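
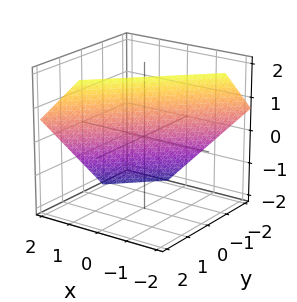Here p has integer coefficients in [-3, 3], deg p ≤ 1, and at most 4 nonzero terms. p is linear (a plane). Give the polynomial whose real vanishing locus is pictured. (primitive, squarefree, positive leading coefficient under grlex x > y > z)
3*x - 3*y + 3*z - 2

1. deg p = 1.
2. Putting this together gives p.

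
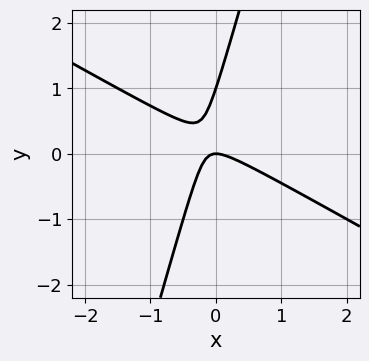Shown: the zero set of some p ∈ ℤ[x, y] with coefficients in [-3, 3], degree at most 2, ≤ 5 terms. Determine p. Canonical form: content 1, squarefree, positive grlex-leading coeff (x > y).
2*x^2 + 3*x*y - y^2 + y

deg p = 2.
From the visible intercepts: it meets the x-axis at x = 0 (among the integer gridlines); among the integer gridlines, it crosses the y-axis at y ∈ {0, 1}.
The integer polynomial consistent with all of this is the stated p.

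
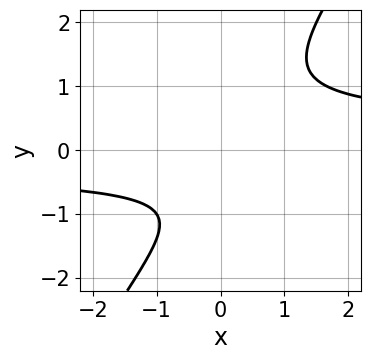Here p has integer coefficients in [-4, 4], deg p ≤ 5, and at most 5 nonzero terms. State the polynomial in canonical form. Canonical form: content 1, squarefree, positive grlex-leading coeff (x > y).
3*x*y^3 - 2*y^4 - y - 2

(a) deg p = 4. No degree-3 curve has this shape.
(b) Against the integer gridlines: it misses every integer gridline on the y-axis; no x-intercept at any integer in the box.
(c) Fitting integer coefficients to these (and the overall shape) gives p.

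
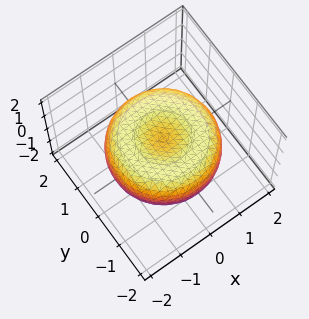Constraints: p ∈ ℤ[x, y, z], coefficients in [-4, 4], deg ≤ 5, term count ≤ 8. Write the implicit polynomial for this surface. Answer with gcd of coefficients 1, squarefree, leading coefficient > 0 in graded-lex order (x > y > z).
First, deg p = 4. No degree-3 surface has this shape.
Then, symmetries: rotational symmetry about the z-axis ⇒ p depends on x, y only through x² + y².
Then, checking where it meets the axes: a circular section at z = 0 has radius between 1 and 2.
Finally, putting this together gives p.

x^4 + 2*x^2*y^2 + y^4 - 2*x^2 - 2*y^2 + 3*z^2 - 1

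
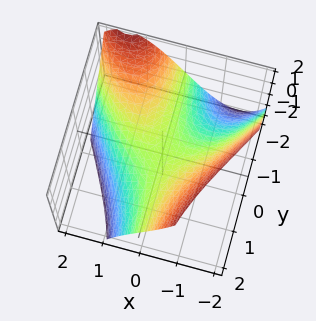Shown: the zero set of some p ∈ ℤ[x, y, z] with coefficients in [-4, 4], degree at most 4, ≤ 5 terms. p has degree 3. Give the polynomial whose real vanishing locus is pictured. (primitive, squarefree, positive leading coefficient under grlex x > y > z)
(a) The degree is 3 — the shape is more complex than any degree-2 surface.
(b) Observable constraints: one z-axis crossing is at z = 0; it meets the x-axis at x = 0 (among the integer gridlines); every point of the y-axis in the box is on the surface.
(c) These observations pin down the coefficients.

x^3 + 3*x*y + 3*z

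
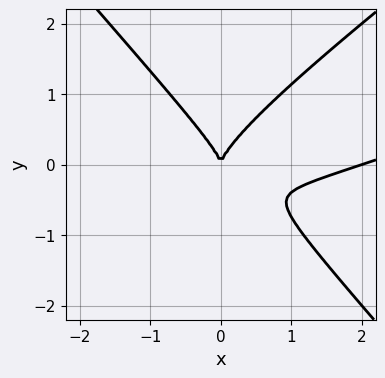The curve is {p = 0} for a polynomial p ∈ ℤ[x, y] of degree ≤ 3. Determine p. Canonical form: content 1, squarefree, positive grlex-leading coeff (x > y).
x^3 - 3*x^2*y + 3*y^3 - 2*x^2

First, degree: no degree-2 curve has this shape, so deg p = 3.
Then, from the axis intercepts and sections: the x-axis gridline crossings are at x ∈ {0, 2}; it meets the y-axis at y = 0 (among the integer gridlines).
Finally, the integer polynomial consistent with all of this is the stated p.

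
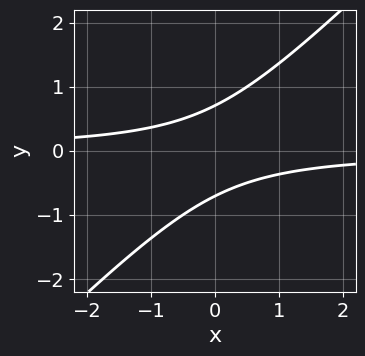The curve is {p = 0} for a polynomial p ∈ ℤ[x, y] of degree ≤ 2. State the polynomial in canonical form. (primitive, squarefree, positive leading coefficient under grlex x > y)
2*x*y - 2*y^2 + 1

1. The degree is 2 — no degree-1 curve has this shape.
2. From the axis intercepts and sections: the curve avoids every integer x-axis point in the box.
3. Together with the visible shape, these determine p as stated.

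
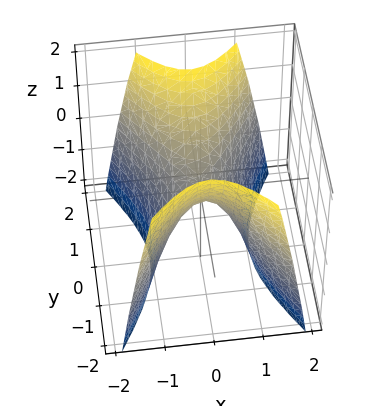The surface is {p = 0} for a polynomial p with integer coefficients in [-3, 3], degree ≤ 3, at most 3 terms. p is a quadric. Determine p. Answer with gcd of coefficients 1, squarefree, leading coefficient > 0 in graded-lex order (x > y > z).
2*x^2 - y^2 + z

First, the degree is 2 — a hyperbolic paraboloid; a quadric.
Then, symmetries: it's symmetric under y → −y, forcing even powers of y; the x ↦ −x reflection is a symmetry, so x appears only in even powers.
Then, reading off the gridlines: it crosses the y-axis at the gridline y = 0; it meets the z-axis at z = 0 (among the integer gridlines); it crosses the x-axis at the gridline x = 0.
Finally, the integer polynomial consistent with all of this is the stated p.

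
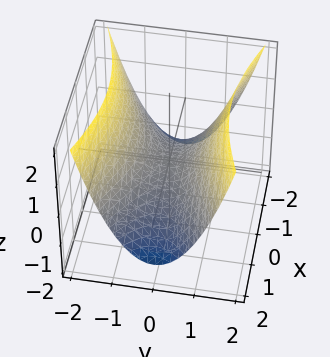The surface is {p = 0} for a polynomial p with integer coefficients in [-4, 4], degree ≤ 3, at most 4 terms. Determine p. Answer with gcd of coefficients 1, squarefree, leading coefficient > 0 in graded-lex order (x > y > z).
x^2 - 3*y^2 + 3*z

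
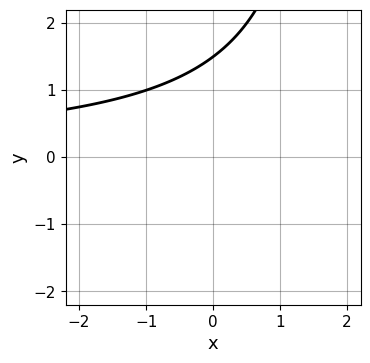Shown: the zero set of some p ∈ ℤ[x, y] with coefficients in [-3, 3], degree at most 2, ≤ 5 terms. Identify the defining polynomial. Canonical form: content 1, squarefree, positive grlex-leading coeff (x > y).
x*y - 2*y + 3

1. The degree is 2 — a generic line meets the curve in up to 2 points.
2. From the visible intercepts: it misses every integer gridline on the x-axis.
3. Assembling these constraints gives the stated polynomial.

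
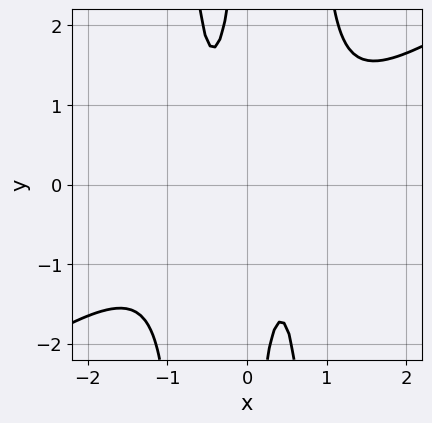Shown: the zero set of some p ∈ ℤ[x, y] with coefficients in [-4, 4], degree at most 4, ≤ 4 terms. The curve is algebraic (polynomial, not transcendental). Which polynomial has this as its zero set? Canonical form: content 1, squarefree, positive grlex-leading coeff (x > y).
First, the degree is 4 — the shape is more complex than any degree-3 curve.
Next, reading off the gridlines: no y-intercept at any integer in the box; it misses every integer gridline on the x-axis.
Finally, putting this together gives p.

2*x^4 - 3*x^3*y + 2*x*y + 1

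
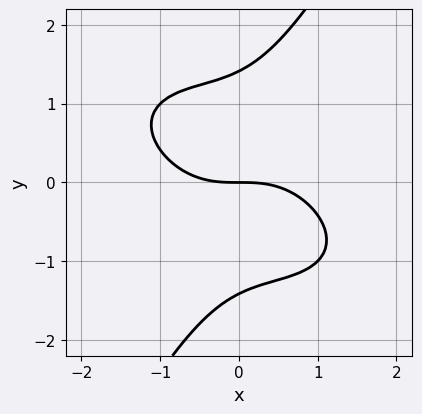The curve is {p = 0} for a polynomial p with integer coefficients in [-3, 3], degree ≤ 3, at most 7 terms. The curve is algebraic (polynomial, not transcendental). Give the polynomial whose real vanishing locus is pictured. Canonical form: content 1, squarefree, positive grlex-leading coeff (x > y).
1. The degree is 3 — no degree-2 curve has this shape.
2. Reading off the gridlines: it meets the x-axis at x = 0 (among the integer gridlines); it crosses the y-axis at the gridline y = 0.
3. Solving for integer coefficients yields p as stated.

x^3 + x^2*y + x*y^2 - y^3 + 2*y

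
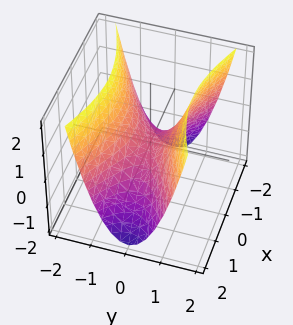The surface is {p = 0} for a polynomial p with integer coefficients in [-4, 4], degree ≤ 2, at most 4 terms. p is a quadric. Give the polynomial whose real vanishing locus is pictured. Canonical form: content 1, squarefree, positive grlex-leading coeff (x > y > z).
First, degree: a hyperbolic paraboloid; a quadric, so deg p = 2.
Then, symmetries: it's symmetric under y → −y, forcing even powers of y; it's symmetric under x → −x, forcing even powers of x.
Next, reading off the gridlines: one x-axis crossing is at x = 0; it meets the z-axis at z = 0 (among the integer gridlines); it crosses the y-axis at the gridline y = 0.
Finally, matching integer coefficients to the picture gives p.

x^2 - 3*y^2 + 2*z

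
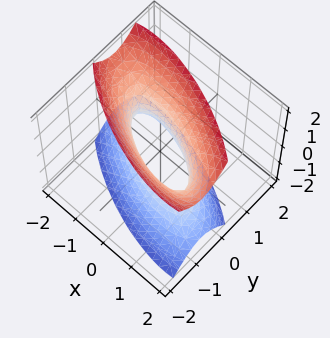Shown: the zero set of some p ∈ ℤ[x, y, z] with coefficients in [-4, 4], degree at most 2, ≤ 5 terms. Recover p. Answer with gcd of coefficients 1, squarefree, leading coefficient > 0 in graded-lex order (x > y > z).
First, degree: the shape is more complex than any degree-1 surface, so deg p = 2.
Then, reading off the gridlines: among the integer gridlines, it crosses the x-axis at x ∈ {-1, 1}; it misses every integer gridline on the z-axis.
Finally, the integer polynomial consistent with all of this is the stated p.

x^2 + 2*x*y + 3*y^2 - z^2 - 1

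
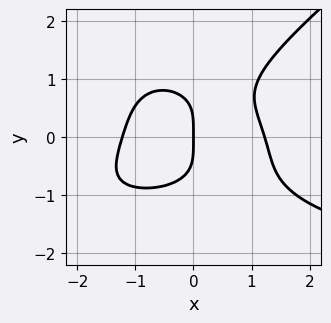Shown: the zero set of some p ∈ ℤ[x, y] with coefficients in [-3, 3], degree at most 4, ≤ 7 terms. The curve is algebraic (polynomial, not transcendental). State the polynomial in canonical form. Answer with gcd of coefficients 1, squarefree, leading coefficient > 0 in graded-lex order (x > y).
x^3*y - 2*y^4 + 2*x^3 + x*y^2 - 3*x

First, the degree is 4 — a generic line meets the curve in up to 4 points.
Then, reading off the gridlines: it meets the x-axis at x = 0 (among the integer gridlines); it crosses the y-axis at the gridline y = 0.
Finally, together with the visible shape, these determine p as stated.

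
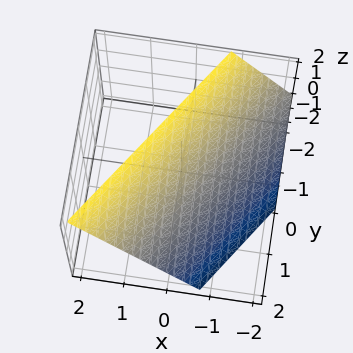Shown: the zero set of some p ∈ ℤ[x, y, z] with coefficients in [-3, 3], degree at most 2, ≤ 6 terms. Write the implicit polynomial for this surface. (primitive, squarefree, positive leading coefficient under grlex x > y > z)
(a) The degree is 1 — every cross-section is a straight line — this is a plane.
(b) From the axis intercepts and sections: it crosses the y-axis at the gridline y = 1; it crosses the z-axis at the gridline z = 1.
(c) Assembling these constraints gives the stated polynomial.

3*x - 2*y - 2*z + 2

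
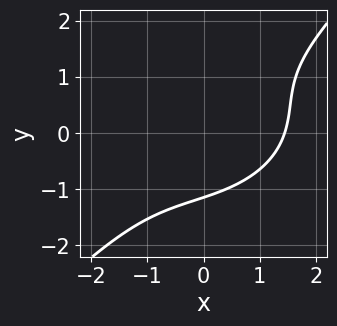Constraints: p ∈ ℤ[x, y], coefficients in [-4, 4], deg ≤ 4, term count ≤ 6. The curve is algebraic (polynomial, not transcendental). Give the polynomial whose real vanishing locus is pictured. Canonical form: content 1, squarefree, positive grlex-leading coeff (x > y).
x^3 - x^2*y + 2*x*y^2 - 2*y^3 - 3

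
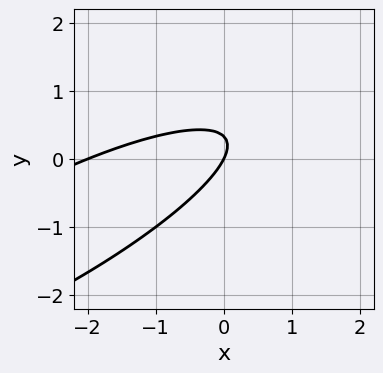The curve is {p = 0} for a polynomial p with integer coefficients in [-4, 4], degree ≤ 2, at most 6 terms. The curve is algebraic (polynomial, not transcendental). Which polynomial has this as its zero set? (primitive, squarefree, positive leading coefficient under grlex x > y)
1. Degree: no degree-1 curve has this shape, so deg p = 2.
2. Checking where it meets the axes: one y-axis crossing is at y = 0; the x-axis gridline crossings are at x ∈ {-2, 0}.
3. The integer polynomial consistent with all of this is the stated p.

x^2 - 3*x*y + 3*y^2 + 2*x - y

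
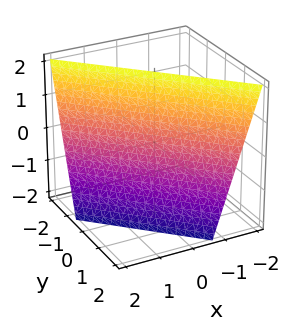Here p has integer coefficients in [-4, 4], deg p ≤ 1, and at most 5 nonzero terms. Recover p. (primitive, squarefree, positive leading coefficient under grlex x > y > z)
(a) deg p = 1.
(b) Reading off the gridlines: it meets the z-axis at z = 2 (among the integer gridlines).
(c) These observations pin down the coefficients.

3*x + 3*y + z - 2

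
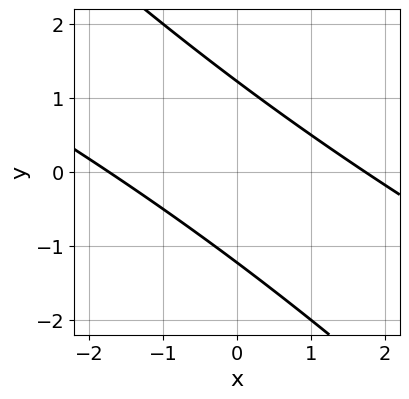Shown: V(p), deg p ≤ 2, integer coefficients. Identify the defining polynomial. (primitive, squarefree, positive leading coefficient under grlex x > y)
x^2 + 3*x*y + 2*y^2 - 3

(a) The degree is 2 — the shape is more complex than any degree-1 curve.
(b) The integer polynomial consistent with all of this is the stated p.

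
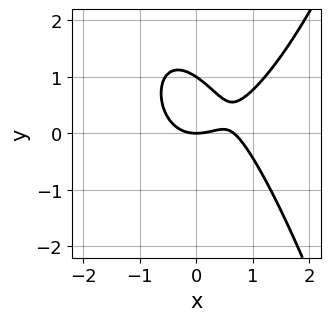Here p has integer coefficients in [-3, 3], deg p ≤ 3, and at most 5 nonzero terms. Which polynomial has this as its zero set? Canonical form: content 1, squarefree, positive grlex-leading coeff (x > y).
(a) Degree: the shape is more complex than any degree-2 curve, so deg p = 3.
(b) Checking where it meets the axes: the y-axis gridline crossings are at y ∈ {0, 1}; it crosses the x-axis at the gridline x = 0.
(c) The integer polynomial consistent with all of this is the stated p.

3*x^3 - 2*x^2 - 2*x*y - 3*y^2 + 3*y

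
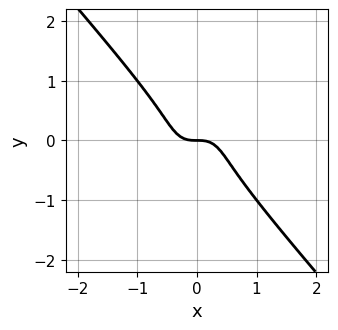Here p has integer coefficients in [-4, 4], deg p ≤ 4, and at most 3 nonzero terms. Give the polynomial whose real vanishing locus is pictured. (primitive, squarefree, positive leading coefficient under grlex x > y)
3*x^3 + 2*y^3 + y

First, the degree is 3 — no degree-2 curve has this shape.
Then, against the integer gridlines: it crosses the x-axis at the gridline x = 0; it crosses the y-axis at the gridline y = 0.
Finally, assembling these constraints gives the stated polynomial.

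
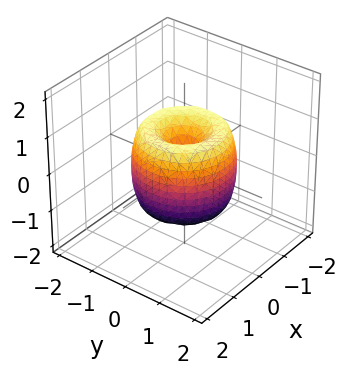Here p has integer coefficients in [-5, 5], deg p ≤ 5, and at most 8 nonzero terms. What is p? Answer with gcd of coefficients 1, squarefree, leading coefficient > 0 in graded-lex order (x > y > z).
(a) deg p = 4. The shape is more complex than any degree-3 surface.
(b) By symmetry, the surface is invariant under rotation about z: p = q(x² + y², z).
(c) Observable constraints: it crosses the z-axis at the gridline z = 0; one y-axis crossing is at y = 0; a circular section at z = -1 has radius between 0 and 1; it crosses the x-axis at the gridline x = 0.
(d) These observations pin down the coefficients.

2*x^4 + 4*x^2*y^2 + 2*y^4 - 3*x^2 - 3*y^2 + z^2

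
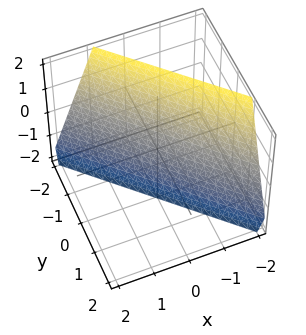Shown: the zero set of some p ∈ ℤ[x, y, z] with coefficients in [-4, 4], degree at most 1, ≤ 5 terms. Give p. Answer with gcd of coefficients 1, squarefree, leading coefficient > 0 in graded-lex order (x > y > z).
3*x + 3*y + z + 2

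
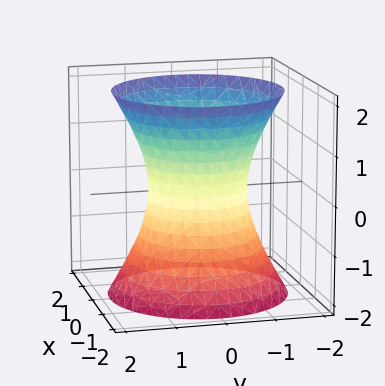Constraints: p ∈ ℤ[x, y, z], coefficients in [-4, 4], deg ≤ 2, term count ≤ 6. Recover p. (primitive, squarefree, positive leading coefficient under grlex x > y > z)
2*x^2 + 2*y^2 - z^2 - 2

deg p = 2. An hourglass — one-sheet hyperboloid; a quadric.
Symmetry: every cross-section ⟂ z is a circle, so x, y appear only via x² + y²; the z ↦ −z reflection is a symmetry, so z appears only in even powers.
Checking where it meets the axes: the y-axis gridline crossings are at y ∈ {-1, 1}; the surface avoids every integer z-axis point in the box; the x-axis gridline crossings are at x ∈ {-1, 1}; a circular section at z = -1 has radius between 1 and 2.
The integer polynomial consistent with all of this is the stated p.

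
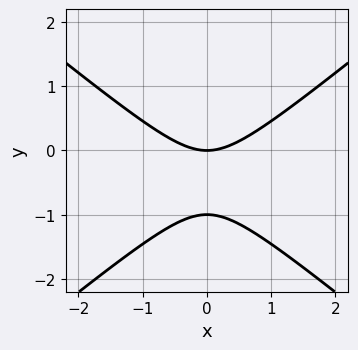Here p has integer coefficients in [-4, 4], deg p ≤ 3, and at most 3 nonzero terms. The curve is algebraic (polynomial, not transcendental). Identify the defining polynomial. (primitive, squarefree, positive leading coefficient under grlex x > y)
2*x^2 - 3*y^2 - 3*y

1. The degree is 2 — the shape is more complex than any degree-1 curve.
2. Symmetries: mirror symmetry x ↦ −x ⇒ only even powers of x.
3. Observable constraints: among the integer gridlines, it crosses the y-axis at y ∈ {-1, 0}; it meets the x-axis at x = 0 (among the integer gridlines).
4. These observations pin down the coefficients.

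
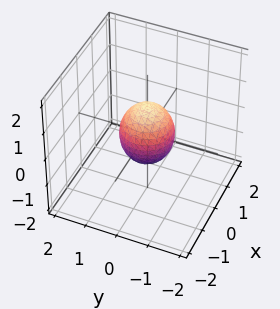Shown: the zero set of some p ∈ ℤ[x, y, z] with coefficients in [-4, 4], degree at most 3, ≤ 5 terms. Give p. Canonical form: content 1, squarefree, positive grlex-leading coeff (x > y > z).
3*x^2 + 3*y^2 + 2*z^2 - 2

First, the degree is 2 — a closed, bounded, convex surface; a quadric.
Next, symmetries: rotational symmetry about the z-axis ⇒ p depends on x, y only through x² + y²; mirror symmetry z ↦ −z ⇒ only even powers of z.
Next, from the axis intercepts and sections: among the integer gridlines, it crosses the z-axis at z ∈ {-1, 1}; a circular section at z = 0 has radius between 0 and 1.
Finally, solving for integer coefficients yields p as stated.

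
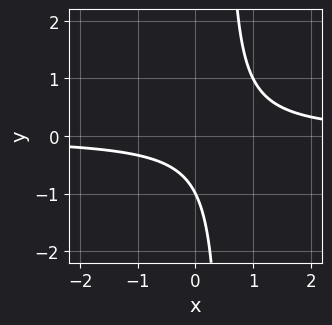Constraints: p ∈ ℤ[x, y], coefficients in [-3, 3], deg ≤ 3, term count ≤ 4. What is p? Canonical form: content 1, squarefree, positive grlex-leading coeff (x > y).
2*x*y - y - 1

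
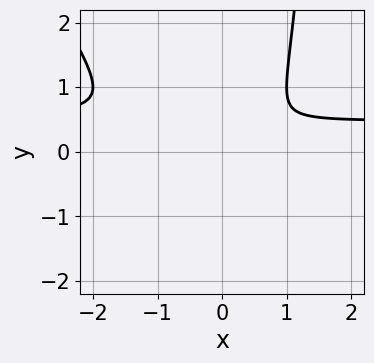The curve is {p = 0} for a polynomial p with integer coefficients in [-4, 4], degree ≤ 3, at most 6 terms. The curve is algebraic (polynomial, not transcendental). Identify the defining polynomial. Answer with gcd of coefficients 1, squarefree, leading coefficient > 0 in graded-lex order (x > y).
2*x^2*y + x*y^2 - x^2 - 2*y^2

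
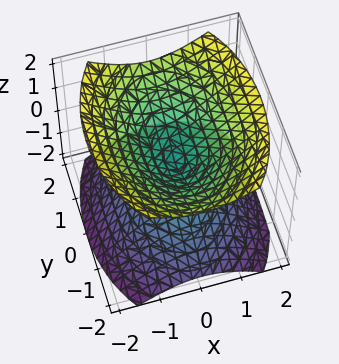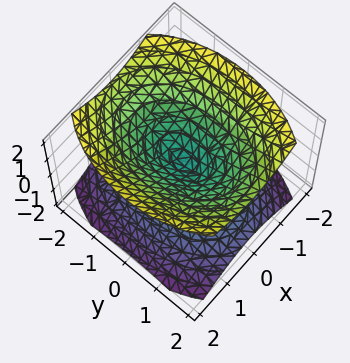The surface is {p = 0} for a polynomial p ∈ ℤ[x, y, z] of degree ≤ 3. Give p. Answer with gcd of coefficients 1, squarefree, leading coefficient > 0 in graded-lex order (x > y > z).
2*x^2 + y^2 - 2*z^2

First, there are 2 components.
Next, degree: a double cone through the origin; a quadric, so deg p = 2.
Then, symmetries: the z ↦ −z reflection is a symmetry, so z appears only in even powers; it's symmetric under y → −y, forcing even powers of y; it's symmetric under x → −x, forcing even powers of x.
Next, against the integer gridlines: one x-axis crossing is at x = 0; it crosses the y-axis at the gridline y = 0.
Finally, the integer polynomial consistent with all of this is the stated p.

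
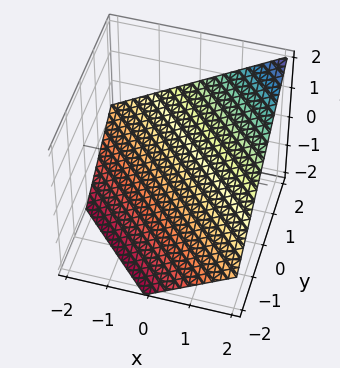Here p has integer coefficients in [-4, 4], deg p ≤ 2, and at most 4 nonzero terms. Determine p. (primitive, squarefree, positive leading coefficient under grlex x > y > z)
2*x + 2*y - 3*z - 2

First, deg p = 1.
Next, against the integer gridlines: one y-axis crossing is at y = 1; one x-axis crossing is at x = 1.
Finally, assembling these constraints gives the stated polynomial.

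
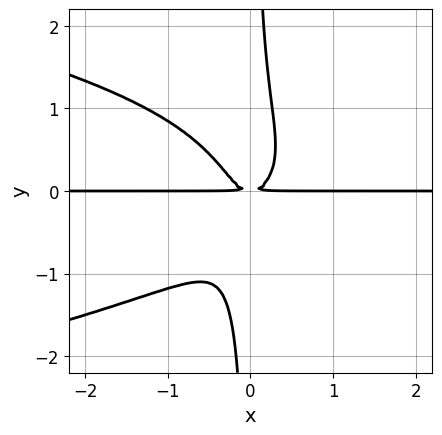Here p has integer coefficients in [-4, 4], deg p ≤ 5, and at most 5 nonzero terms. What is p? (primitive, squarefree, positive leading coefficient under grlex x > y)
3*x*y^3 + 3*x^2*y - y^2

(a) deg p = 4. The shape is more complex than any degree-3 curve.
(b) From the visible intercepts: every point of the x-axis in the box is on the curve.
(c) Fitting integer coefficients to these (and the overall shape) gives p.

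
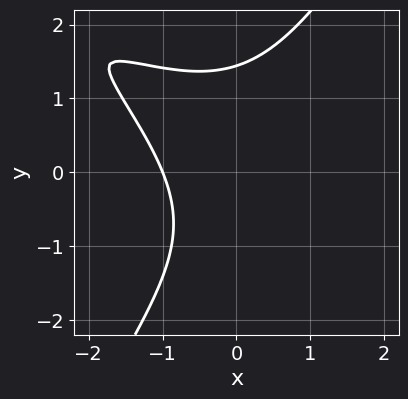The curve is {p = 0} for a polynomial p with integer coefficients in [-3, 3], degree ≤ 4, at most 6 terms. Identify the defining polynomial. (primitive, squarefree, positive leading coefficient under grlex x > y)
x^3 + 2*x^2*y - y^3 + 2*x + 3

1. deg p = 3. A generic line meets the curve in up to 3 points.
2. Checking where it meets the axes: it meets the x-axis at x = -1 (among the integer gridlines).
3. Putting this together gives p.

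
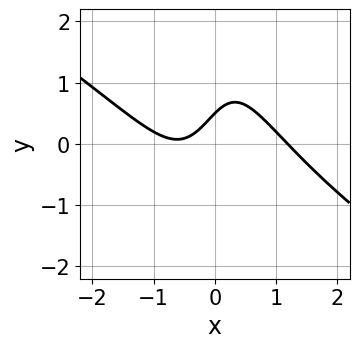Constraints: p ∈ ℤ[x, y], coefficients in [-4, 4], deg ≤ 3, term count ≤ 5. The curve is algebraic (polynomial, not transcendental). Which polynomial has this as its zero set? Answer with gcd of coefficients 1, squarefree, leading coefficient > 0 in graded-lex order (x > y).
2*x^3 + 3*x^2*y - 2*x + 2*y - 1

First, the degree is 3 — the shape is more complex than any degree-2 curve.
Finally, the integer polynomial consistent with all of this is the stated p.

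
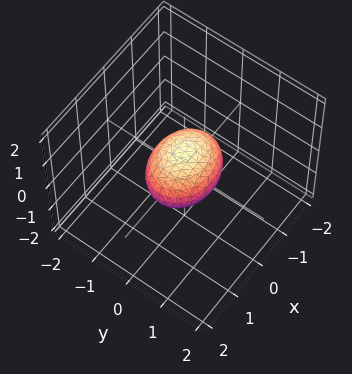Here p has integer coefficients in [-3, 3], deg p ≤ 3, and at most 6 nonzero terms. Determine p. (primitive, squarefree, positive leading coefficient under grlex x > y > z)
2*x^2 + 3*y^2 + 3*z^2 - 2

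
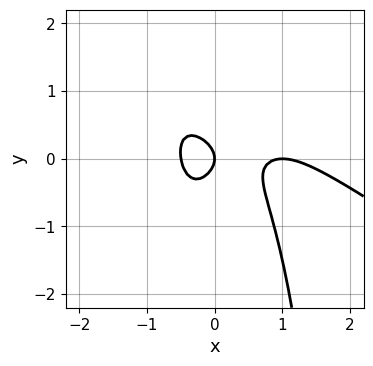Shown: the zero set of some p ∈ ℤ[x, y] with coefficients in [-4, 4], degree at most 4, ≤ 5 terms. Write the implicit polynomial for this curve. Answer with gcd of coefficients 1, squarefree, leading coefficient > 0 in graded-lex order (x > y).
The degree is 4 — a generic line meets the curve in up to 4 points.
Reading off the gridlines: among the integer gridlines, it crosses the x-axis at x ∈ {0, 1}; it meets the y-axis at y = 0 (among the integer gridlines).
The integer polynomial consistent with all of this is the stated p.

2*x^4 + 3*x^3*y - 3*x^3 + 2*y^2 + x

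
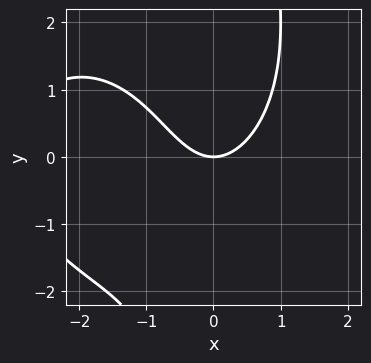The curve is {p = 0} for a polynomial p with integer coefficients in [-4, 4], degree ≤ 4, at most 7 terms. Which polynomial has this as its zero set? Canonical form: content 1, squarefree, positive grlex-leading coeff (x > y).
x^3 + x*y^2 + 3*x^2 - x*y - 3*y

First, the degree is 3 — the shape is more complex than any degree-2 curve.
Next, from the axis intercepts and sections: one x-axis crossing is at x = 0; it meets the y-axis at y = 0 (among the integer gridlines).
Finally, assembling these constraints gives the stated polynomial.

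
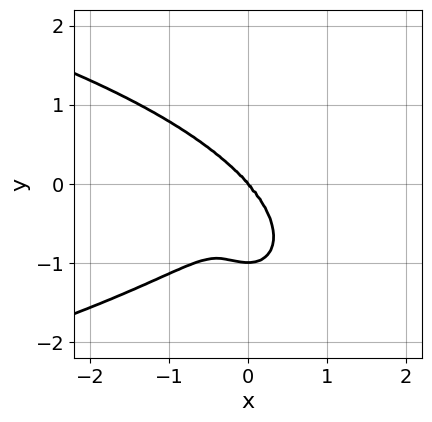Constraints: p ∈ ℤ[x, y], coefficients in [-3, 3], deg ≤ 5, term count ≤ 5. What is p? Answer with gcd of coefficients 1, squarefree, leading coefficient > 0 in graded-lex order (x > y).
2*x^2*y^2 + 2*y^4 + 3*x^3 + 2*y^3

1. deg p = 4. No degree-3 curve has this shape.
2. Reading off the gridlines: the y-axis gridline crossings are at y ∈ {-1, 0}; it crosses the x-axis at the gridline x = 0.
3. The integer polynomial consistent with all of this is the stated p.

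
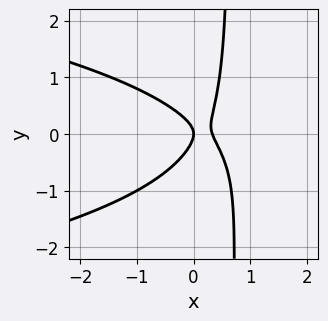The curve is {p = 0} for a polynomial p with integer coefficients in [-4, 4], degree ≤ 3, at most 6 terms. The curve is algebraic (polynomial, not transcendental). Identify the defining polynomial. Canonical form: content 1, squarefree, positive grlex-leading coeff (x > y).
1. Degree: a generic line meets the curve in up to 3 points, so deg p = 3.
2. From the axis intercepts and sections: one y-axis crossing is at y = 0; it meets the x-axis at x = 0 (among the integer gridlines).
3. Matching integer coefficients to the picture gives p.

3*x*y^2 + 3*x^2 + x*y - 2*y^2 - x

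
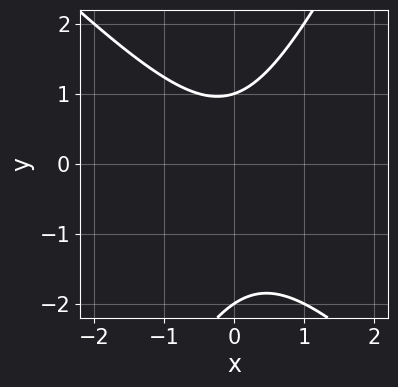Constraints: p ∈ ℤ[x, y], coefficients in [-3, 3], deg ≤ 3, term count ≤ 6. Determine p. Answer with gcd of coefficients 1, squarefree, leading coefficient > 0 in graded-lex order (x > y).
(a) The degree is 2 — no degree-1 curve has this shape.
(b) Reading off the gridlines: among the integer gridlines, it crosses the y-axis at y ∈ {-2, 1}; it misses every integer gridline on the x-axis.
(c) Putting this together gives p.

2*x^2 + x*y - y^2 - y + 2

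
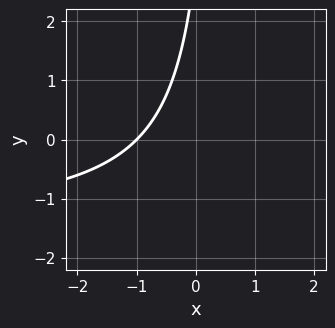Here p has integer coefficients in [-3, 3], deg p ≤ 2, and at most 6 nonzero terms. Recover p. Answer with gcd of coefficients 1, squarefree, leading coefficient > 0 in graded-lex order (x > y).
2*x*y + 3*x - y + 3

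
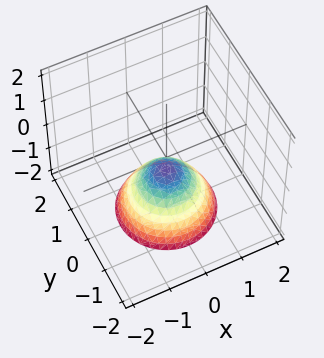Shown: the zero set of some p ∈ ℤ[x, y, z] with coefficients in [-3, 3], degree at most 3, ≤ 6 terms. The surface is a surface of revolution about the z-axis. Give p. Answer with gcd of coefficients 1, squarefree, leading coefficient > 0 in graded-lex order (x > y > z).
1. deg p = 2.
2. By symmetry, every cross-section ⟂ z is a circle, so x, y appear only via x² + y².
3. From the visible intercepts: it misses every integer gridline on the x-axis; the surface avoids every integer y-axis point in the box; a circular section at z = -2 has radius between 1 and 2.
4. Solving for integer coefficients yields p as stated.

2*x^2 + 2*y^2 + 2*z + 1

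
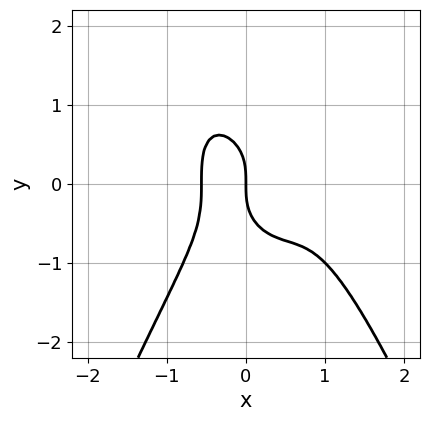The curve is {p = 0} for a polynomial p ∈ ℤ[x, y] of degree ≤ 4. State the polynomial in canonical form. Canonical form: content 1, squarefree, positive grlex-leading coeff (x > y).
2*x^4 - 2*x^3 + y^3 + x

1. deg p = 4. The shape is more complex than any degree-3 curve.
2. From the visible intercepts: it crosses the x-axis at the gridline x = 0; it crosses the y-axis at the gridline y = 0.
3. Together with the visible shape, these determine p as stated.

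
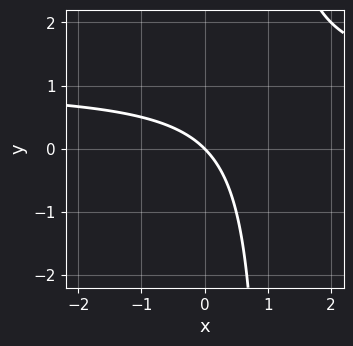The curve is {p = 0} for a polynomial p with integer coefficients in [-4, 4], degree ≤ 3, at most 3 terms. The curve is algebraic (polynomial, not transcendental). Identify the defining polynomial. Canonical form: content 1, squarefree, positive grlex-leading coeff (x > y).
x*y - x - y

(a) The degree is 2 — a generic line meets the curve in up to 2 points.
(b) Checking where it meets the axes: it meets the x-axis at x = 0 (among the integer gridlines); one y-axis crossing is at y = 0.
(c) Assembling these constraints gives the stated polynomial.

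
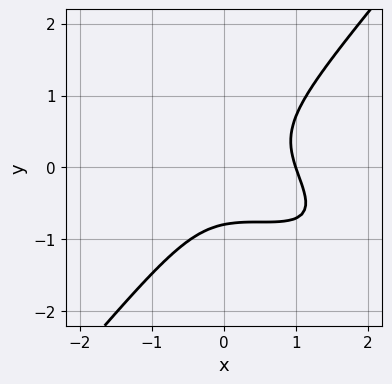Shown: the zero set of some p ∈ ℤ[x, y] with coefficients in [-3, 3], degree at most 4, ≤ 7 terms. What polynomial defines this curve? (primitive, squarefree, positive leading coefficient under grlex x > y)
x^3 + 2*x^2*y - 2*y^3 - x*y - 1

First, degree: no degree-2 curve has this shape, so deg p = 3.
Then, from the axis intercepts and sections: one x-axis crossing is at x = 1.
Finally, the integer polynomial consistent with all of this is the stated p.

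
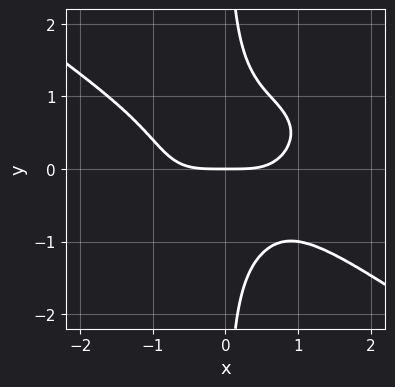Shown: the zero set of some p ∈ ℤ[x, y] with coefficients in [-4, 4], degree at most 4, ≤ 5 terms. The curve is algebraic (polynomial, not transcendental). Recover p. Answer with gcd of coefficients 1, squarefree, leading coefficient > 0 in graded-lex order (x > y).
First, degree: the shape is more complex than any degree-3 curve, so deg p = 4.
Then, checking where it meets the axes: one y-axis crossing is at y = 0; it crosses the x-axis at the gridline x = 0.
Finally, assembling these constraints gives the stated polynomial.

x^4 + 3*x*y^3 - 2*y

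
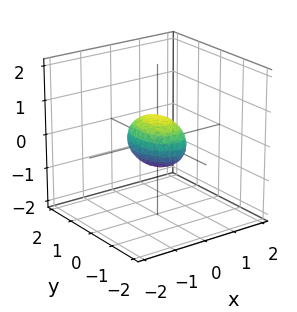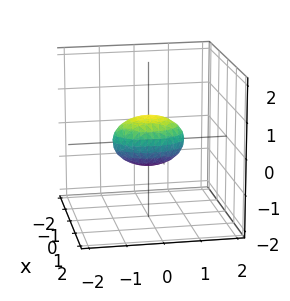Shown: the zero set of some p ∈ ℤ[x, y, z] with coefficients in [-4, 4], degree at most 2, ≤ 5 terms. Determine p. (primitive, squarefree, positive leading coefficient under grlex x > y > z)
2*x^2 + y^2 + 2*z^2 - 1

deg p = 2. Bounded and convex; a quadric.
Symmetries: the x ↦ −x reflection is a symmetry, so x appears only in even powers; it's symmetric under y → −y, forcing even powers of y; mirror symmetry z ↦ −z ⇒ only even powers of z.
Observable constraints: among the integer gridlines, it crosses the y-axis at y ∈ {-1, 1}.
Matching integer coefficients to the picture gives p.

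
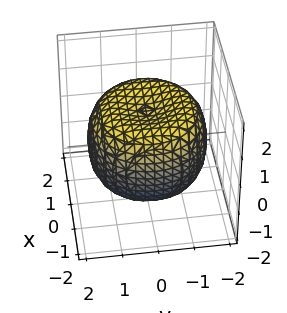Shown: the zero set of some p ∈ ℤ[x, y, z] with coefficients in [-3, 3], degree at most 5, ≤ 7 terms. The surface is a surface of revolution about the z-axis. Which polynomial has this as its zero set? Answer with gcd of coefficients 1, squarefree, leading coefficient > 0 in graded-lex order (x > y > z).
x^4 + 2*x^2*y^2 + y^4 - 2*x^2 - 2*y^2 + 2*z^2 - 2

(a) The degree is 4 — a generic line meets the surface in up to 4 points.
(b) Symmetry: every cross-section ⟂ z is a circle, so x, y appear only via x² + y².
(c) From the axis intercepts and sections: the z-axis gridline crossings are at z ∈ {-1, 1}; a circular section at z = 1 has radius between 1 and 2.
(d) These observations pin down the coefficients.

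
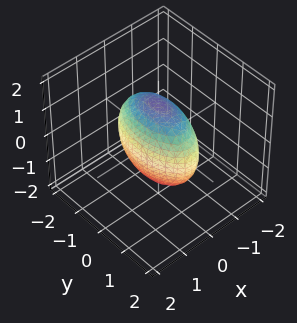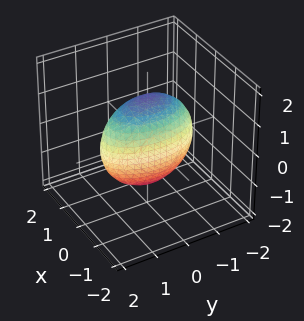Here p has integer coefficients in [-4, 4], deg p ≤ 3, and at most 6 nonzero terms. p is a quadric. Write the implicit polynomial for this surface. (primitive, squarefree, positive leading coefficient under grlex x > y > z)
3*x^2 + y^2 + z^2 - 2

Degree: bounded and convex; a quadric, so deg p = 2.
Symmetries: the y ↦ −y reflection is a symmetry, so y appears only in even powers; it's symmetric under x → −x, forcing even powers of x; mirror symmetry z ↦ −z ⇒ only even powers of z.
Together with the visible shape, these determine p as stated.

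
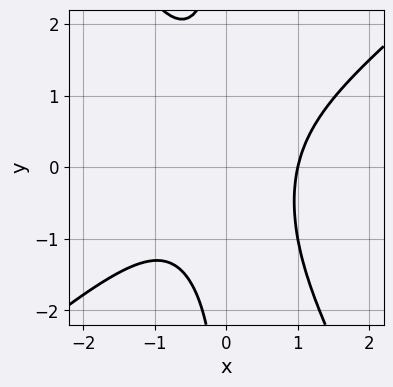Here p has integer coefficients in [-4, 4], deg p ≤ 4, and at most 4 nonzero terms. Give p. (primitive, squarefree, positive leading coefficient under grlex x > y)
(a) The degree is 3 — the shape is more complex than any degree-2 curve.
(b) From the axis intercepts and sections: it misses every integer gridline on the y-axis; one x-axis crossing is at x = 1.
(c) Solving for integer coefficients yields p as stated.

3*x^3 - 2*x^2*y - 2*x*y^2 - 3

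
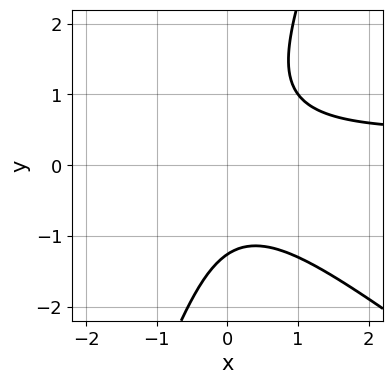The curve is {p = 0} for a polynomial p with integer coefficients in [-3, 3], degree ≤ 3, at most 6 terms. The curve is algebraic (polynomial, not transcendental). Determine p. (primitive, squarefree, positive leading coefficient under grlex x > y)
2*x^2*y + 2*x*y^2 - y^3 - x^2 - 2

The degree is 3 — the shape is more complex than any degree-2 curve.
From the axis intercepts and sections: the curve avoids every integer x-axis point in the box.
Fitting integer coefficients to these (and the overall shape) gives p.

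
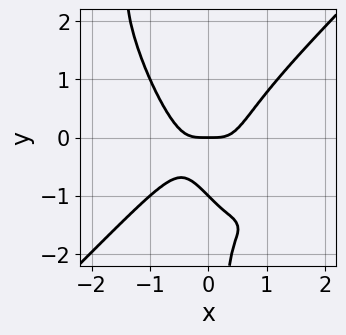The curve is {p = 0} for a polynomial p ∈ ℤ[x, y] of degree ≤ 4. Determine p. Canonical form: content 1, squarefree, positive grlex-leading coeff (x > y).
3*x^4 - 2*x^2*y^2 - x*y^3 - y^2 - y

(a) The degree is 4 — a generic line meets the curve in up to 4 points.
(b) Checking where it meets the axes: it meets the x-axis at x = 0 (among the integer gridlines); the y-axis gridline crossings are at y ∈ {-1, 0}.
(c) Putting this together gives p.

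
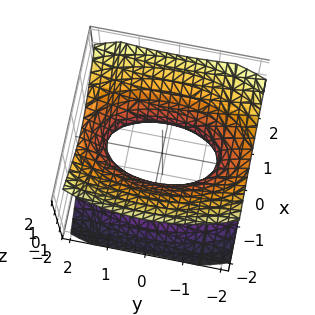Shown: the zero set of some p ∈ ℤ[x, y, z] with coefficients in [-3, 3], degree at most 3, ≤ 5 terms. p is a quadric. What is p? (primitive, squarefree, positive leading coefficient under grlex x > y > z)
3*x^2 + y^2 - 3*z^2 - 2

1. The degree is 2 — an hourglass — one-sheet hyperboloid; a quadric.
2. Symmetries: mirror symmetry x ↦ −x ⇒ only even powers of x; mirror symmetry y ↦ −y ⇒ only even powers of y; it's symmetric under z → −z, forcing even powers of z.
3. From the visible intercepts: it misses every integer gridline on the z-axis.
4. Assembling these constraints gives the stated polynomial.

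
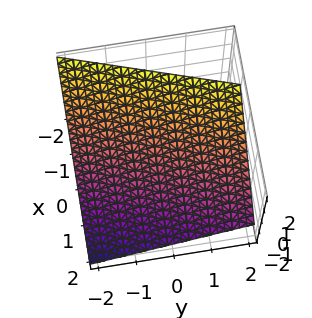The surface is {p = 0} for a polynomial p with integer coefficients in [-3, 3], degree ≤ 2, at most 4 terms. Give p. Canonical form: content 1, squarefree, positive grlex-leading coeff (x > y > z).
3*x - y + 3*z - 2

First, deg p = 1. Every cross-section is a straight line — this is a plane.
Then, reading off the gridlines: it crosses the y-axis at the gridline y = -2.
Finally, the integer polynomial consistent with all of this is the stated p.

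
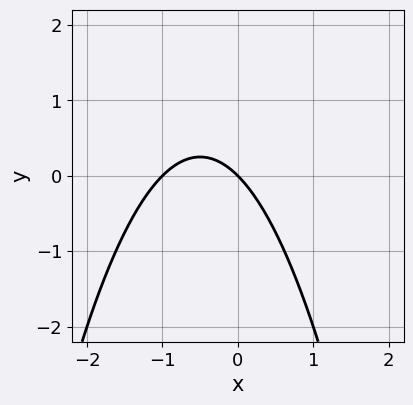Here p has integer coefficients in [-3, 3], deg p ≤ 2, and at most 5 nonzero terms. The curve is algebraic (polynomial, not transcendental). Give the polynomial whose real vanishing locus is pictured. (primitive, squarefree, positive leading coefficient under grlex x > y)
The degree is 2 — no degree-1 curve has this shape.
Reading off the gridlines: the x-axis gridline crossings are at x ∈ {-1, 0}; it meets the y-axis at y = 0 (among the integer gridlines).
These observations pin down the coefficients.

x^2 + x + y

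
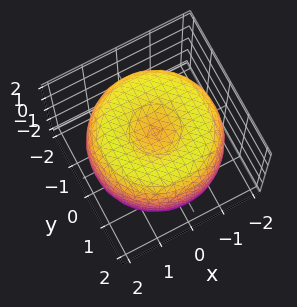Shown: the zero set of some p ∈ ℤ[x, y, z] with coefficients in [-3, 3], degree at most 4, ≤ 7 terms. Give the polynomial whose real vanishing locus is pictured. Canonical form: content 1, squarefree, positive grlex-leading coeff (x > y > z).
x^4 + 2*x^2*y^2 + y^4 - 3*x^2 - 3*y^2 + 2*z^2 - 2

First, degree: a generic line meets the surface in up to 4 points, so deg p = 4.
Then, symmetry: the z-axis is an axis of rotation, so x and y enter only as x² + y².
Then, from the visible intercepts: a circular section at z = 1 has radius between 1 and 2; among the integer gridlines, it crosses the z-axis at z ∈ {-1, 1}.
Finally, the integer polynomial consistent with all of this is the stated p.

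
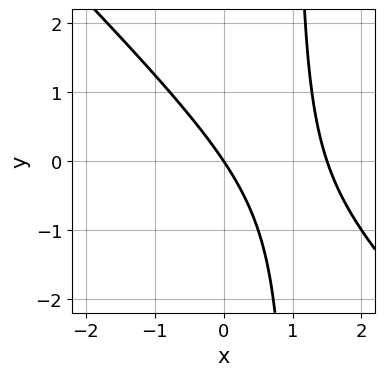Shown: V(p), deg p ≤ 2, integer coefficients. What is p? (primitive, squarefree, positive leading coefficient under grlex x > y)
1. Degree: a generic line meets the curve in up to 2 points, so deg p = 2.
2. Observable constraints: it meets the x-axis at x = 0 (among the integer gridlines); one y-axis crossing is at y = 0.
3. Matching integer coefficients to the picture gives p.

2*x^2 + 2*x*y - 3*x - 2*y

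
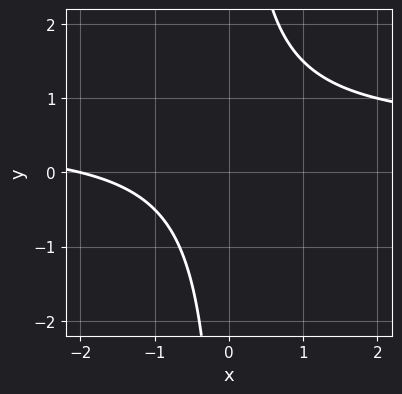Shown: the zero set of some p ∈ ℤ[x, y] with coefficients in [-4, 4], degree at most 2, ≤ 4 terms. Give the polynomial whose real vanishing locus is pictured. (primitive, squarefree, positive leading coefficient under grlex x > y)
(a) deg p = 2. The shape is more complex than any degree-1 curve.
(b) From the visible intercepts: it meets the x-axis at x = -2 (among the integer gridlines); it misses every integer gridline on the y-axis.
(c) Solving for integer coefficients yields p as stated.

2*x*y - x - 2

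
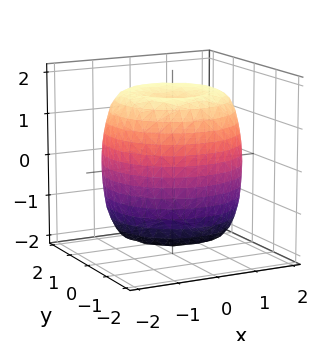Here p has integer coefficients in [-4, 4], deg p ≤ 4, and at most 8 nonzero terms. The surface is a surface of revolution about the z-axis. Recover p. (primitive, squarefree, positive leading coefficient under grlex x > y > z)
x^4 + 2*x^2*y^2 + y^4 - 2*x^2 - 2*y^2 + z^2 - 2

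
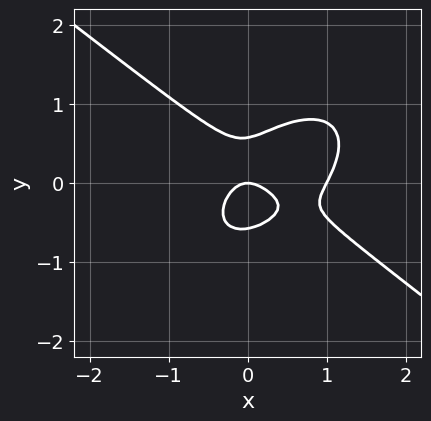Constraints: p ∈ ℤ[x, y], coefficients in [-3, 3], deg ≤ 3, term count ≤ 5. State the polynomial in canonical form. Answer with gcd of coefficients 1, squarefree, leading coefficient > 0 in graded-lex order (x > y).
2*x^3 - x*y^2 + 3*y^3 - 2*x^2 - y

First, deg p = 3.
Next, observable constraints: it meets the y-axis at y = 0 (among the integer gridlines); the x-axis gridline crossings are at x ∈ {0, 1}.
Finally, fitting integer coefficients to these (and the overall shape) gives p.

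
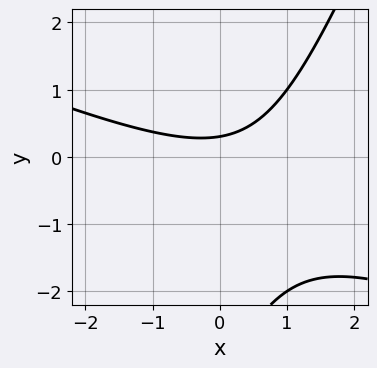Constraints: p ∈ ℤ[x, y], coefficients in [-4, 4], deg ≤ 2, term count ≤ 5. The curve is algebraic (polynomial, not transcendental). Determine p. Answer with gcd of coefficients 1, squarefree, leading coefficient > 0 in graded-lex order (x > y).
x^2 + 2*x*y - y^2 - 3*y + 1

1. deg p = 2.
2. From the axis intercepts and sections: it misses every integer gridline on the x-axis.
3. These observations pin down the coefficients.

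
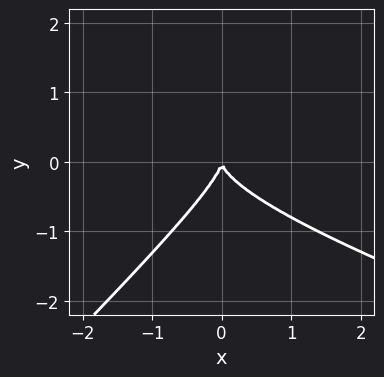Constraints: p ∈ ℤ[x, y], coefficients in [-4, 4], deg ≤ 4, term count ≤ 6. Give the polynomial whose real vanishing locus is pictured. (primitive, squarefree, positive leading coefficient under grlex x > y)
x^2*y + 2*x*y^2 - 3*y^3 - 2*x^2

First, deg p = 3.
Then, against the integer gridlines: one x-axis crossing is at x = 0; it meets the y-axis at y = 0 (among the integer gridlines).
Finally, assembling these constraints gives the stated polynomial.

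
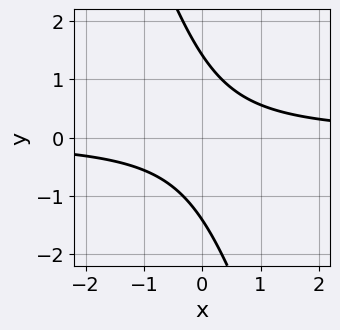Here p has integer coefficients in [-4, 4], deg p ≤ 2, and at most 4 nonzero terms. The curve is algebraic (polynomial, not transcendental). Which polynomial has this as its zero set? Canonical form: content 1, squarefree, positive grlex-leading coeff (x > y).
3*x*y + y^2 - 2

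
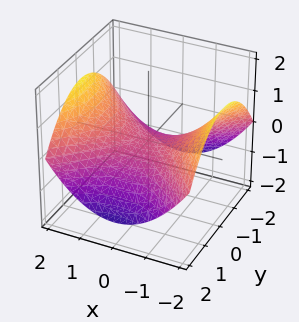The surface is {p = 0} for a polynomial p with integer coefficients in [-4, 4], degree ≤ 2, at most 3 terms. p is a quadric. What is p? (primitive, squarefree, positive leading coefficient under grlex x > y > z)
x^2 - y^2 - 3*z

The degree is 2 — a hyperbolic paraboloid; a quadric.
Symmetries: it's symmetric under y → −y, forcing even powers of y; it's symmetric under x → −x, forcing even powers of x.
Against the integer gridlines: one z-axis crossing is at z = 0; it meets the x-axis at x = 0 (among the integer gridlines).
Together with the visible shape, these determine p as stated.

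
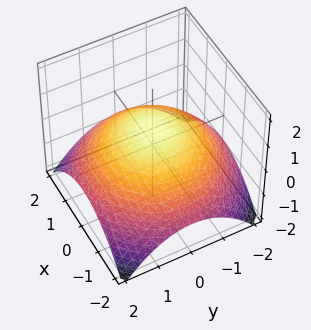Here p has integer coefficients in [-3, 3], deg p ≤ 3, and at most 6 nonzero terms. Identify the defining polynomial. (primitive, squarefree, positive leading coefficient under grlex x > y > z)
x^2 + y^2 + 3*z - 2

The degree is 2 — the shape is more complex than any degree-1 surface.
By symmetry, the z-axis is an axis of rotation, so x and y enter only as x² + y².
Against the integer gridlines: a circular section at z = 0 has radius between 1 and 2.
Together with the visible shape, these determine p as stated.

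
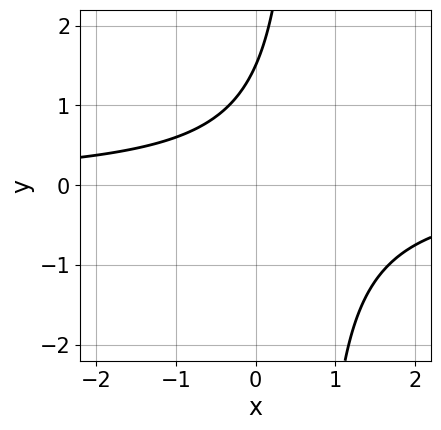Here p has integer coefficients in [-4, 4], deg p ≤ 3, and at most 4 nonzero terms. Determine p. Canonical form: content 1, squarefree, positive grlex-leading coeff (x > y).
3*x*y - 2*y + 3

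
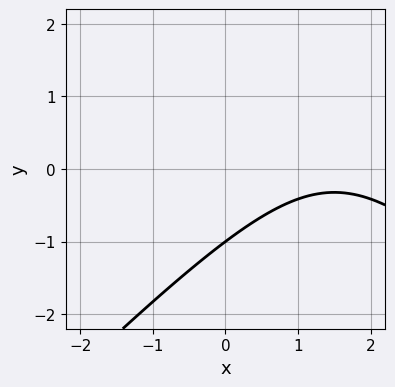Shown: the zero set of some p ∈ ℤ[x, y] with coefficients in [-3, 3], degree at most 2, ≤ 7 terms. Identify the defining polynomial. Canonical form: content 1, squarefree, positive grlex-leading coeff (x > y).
First, degree: no degree-1 curve has this shape, so deg p = 2.
Then, against the integer gridlines: one y-axis crossing is at y = -1; the curve avoids every integer x-axis point in the box.
Finally, putting this together gives p.

x^2 - y^2 - 3*x + 2*y + 3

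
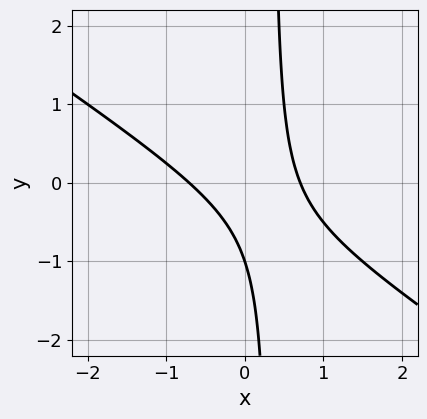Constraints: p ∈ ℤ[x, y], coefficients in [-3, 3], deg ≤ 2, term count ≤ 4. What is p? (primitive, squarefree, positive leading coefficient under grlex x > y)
2*x^2 + 3*x*y - y - 1

(a) Degree: no degree-1 curve has this shape, so deg p = 2.
(b) Reading off the gridlines: it meets the y-axis at y = -1 (among the integer gridlines).
(c) The integer polynomial consistent with all of this is the stated p.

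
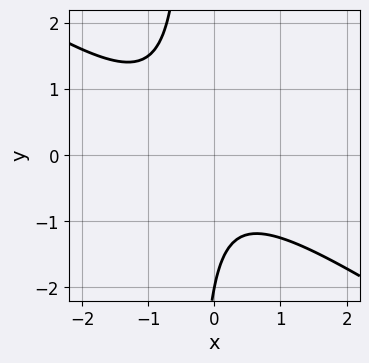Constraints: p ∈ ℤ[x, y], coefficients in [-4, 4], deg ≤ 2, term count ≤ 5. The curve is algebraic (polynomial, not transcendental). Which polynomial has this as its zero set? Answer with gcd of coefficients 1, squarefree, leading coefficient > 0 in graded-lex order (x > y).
2*x^2 + 3*x*y + x + y + 2

The degree is 2 — the shape is more complex than any degree-1 curve.
Reading off the gridlines: no x-intercept at any integer in the box; one y-axis crossing is at y = -2.
These observations pin down the coefficients.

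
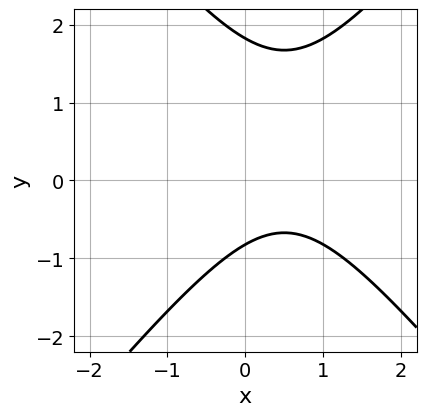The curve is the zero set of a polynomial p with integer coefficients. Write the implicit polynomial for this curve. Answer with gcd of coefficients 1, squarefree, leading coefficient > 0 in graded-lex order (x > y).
3*x^2 - 2*y^2 - 3*x + 2*y + 3

First, deg p = 2. No degree-1 curve has this shape.
Then, checking where it meets the axes: it misses every integer gridline on the x-axis.
Finally, the integer polynomial consistent with all of this is the stated p.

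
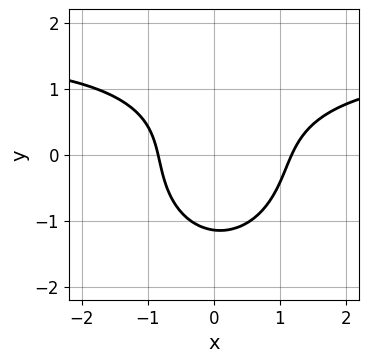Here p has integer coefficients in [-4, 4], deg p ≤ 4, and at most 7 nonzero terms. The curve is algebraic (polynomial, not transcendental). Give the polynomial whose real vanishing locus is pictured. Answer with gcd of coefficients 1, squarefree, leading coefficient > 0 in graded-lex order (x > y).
(a) The degree is 3 — a generic line meets the curve in up to 3 points.
(b) The integer polynomial consistent with all of this is the stated p.

2*x^2*y + 2*y^3 - 3*x^2 + x + 3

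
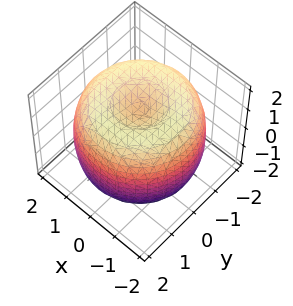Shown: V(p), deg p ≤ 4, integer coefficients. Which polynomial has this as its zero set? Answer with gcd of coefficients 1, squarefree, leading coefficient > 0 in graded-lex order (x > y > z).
First, the degree is 4 — the shape is more complex than any degree-3 surface.
Next, symmetries: rotational symmetry about the z-axis ⇒ p depends on x, y only through x² + y².
Then, from the visible intercepts: a circular section at z = 1 has radius between 1 and 2.
Finally, the integer polynomial consistent with all of this is the stated p.

x^4 + 2*x^2*y^2 + y^4 - 3*x^2 - 3*y^2 + 2*z^2 - 3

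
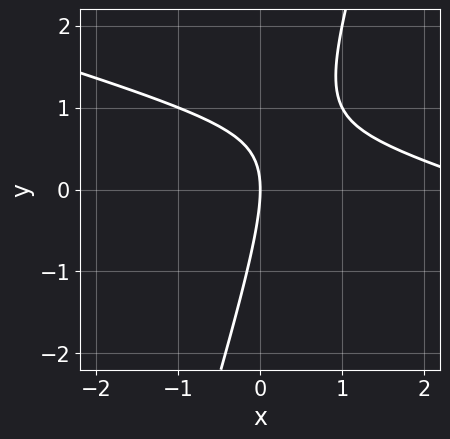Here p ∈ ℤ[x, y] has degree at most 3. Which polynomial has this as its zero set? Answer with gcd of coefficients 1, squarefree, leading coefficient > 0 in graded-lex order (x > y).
x^2 + 3*x*y - y^2 - 3*x

First, degree: the shape is more complex than any degree-1 curve, so deg p = 2.
Then, checking where it meets the axes: it meets the y-axis at y = 0 (among the integer gridlines); it crosses the x-axis at the gridline x = 0.
Finally, matching integer coefficients to the picture gives p.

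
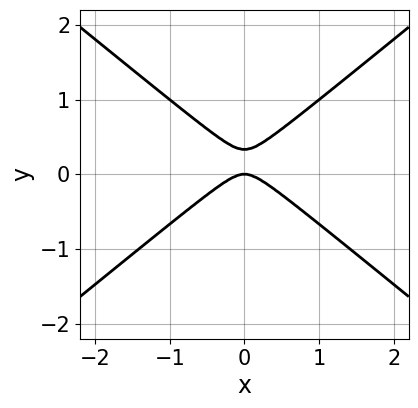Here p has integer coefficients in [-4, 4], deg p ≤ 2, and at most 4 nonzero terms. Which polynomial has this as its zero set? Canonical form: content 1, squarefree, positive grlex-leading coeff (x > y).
1. The degree is 2 — no degree-1 curve has this shape.
2. Symmetries: it's symmetric under x → −x, forcing even powers of x.
3. From the visible intercepts: it meets the x-axis at x = 0 (among the integer gridlines); it meets the y-axis at y = 0 (among the integer gridlines).
4. Assembling these constraints gives the stated polynomial.

2*x^2 - 3*y^2 + y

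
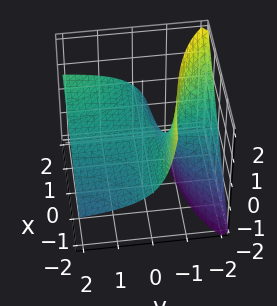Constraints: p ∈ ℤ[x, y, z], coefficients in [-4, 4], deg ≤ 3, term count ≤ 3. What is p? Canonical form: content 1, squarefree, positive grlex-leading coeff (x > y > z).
(a) deg p = 2. The shape is more complex than any degree-1 surface.
(b) From the visible intercepts: the visible x-axis segment lies entirely on the surface; one z-axis crossing is at z = 0.
(c) Assembling these constraints gives the stated polynomial. Check: (0, 2, 0) on the y-axis lies on the surface, and p(0, 2, 0) = 0. ✓

x*y - 2*y*z - 2*z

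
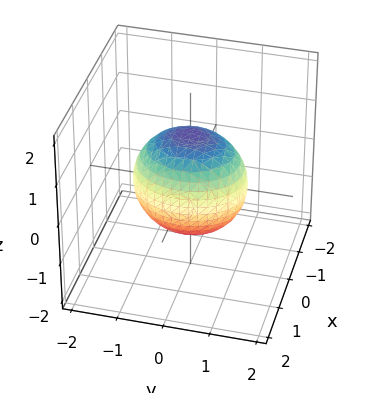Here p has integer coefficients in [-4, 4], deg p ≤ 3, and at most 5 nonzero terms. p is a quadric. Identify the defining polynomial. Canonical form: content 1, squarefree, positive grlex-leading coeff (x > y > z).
3*x^2 + 2*y^2 + 2*z^2 - 3

The degree is 2 — a closed, bounded, convex surface; a quadric.
Symmetries: the z ↦ −z reflection is a symmetry, so z appears only in even powers; it's symmetric under x → −x, forcing even powers of x; the y ↦ −y reflection is a symmetry, so y appears only in even powers.
From the visible intercepts: the x-axis gridline crossings are at x ∈ {-1, 1}.
Fitting integer coefficients to these (and the overall shape) gives p.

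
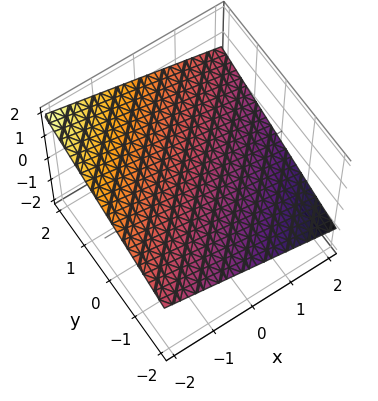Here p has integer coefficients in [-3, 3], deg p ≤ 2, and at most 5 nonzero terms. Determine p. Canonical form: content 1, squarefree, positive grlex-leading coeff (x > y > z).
x - y + 3*z - 2

First, deg p = 1.
Next, from the axis intercepts and sections: it crosses the y-axis at the gridline y = -2; it meets the x-axis at x = 2 (among the integer gridlines).
Finally, together with the visible shape, these determine p as stated.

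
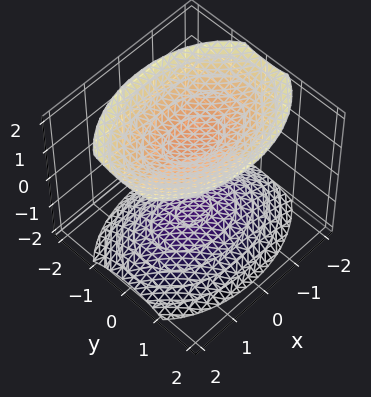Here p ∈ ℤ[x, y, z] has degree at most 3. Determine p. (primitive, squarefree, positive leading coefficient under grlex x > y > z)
x^2 + 2*y^2 - 2*z^2 + 3

First, I count 2 distinct pieces.
Then, degree: two sheets facing apart; a quadric, so deg p = 2.
Next, symmetries: it's symmetric under y → −y, forcing even powers of y; it's symmetric under x → −x, forcing even powers of x; mirror symmetry z ↦ −z ⇒ only even powers of z.
Then, from the axis intercepts and sections: the surface avoids every integer x-axis point in the box; no y-intercept at any integer in the box.
Finally, matching integer coefficients to the picture gives p.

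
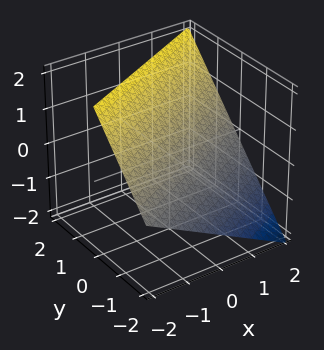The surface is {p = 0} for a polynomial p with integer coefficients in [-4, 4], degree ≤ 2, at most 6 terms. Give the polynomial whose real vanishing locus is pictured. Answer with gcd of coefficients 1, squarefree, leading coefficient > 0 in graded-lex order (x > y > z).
x - 2*y + 2*z - 2

1. deg p = 1. Every cross-section is a straight line — this is a plane.
2. Reading off the gridlines: one x-axis crossing is at x = 2; it crosses the z-axis at the gridline z = 1.
3. Together with the visible shape, these determine p as stated. Check: (0, -1, 0) on the y-axis lies on the surface, and p(0, -1, 0) = 0. ✓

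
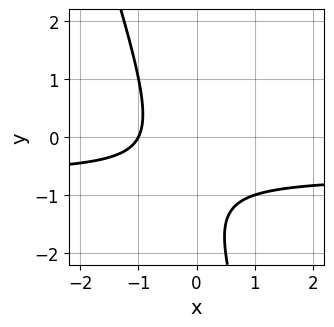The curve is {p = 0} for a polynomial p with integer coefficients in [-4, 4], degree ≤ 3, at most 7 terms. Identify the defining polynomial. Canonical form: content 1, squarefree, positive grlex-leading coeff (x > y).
3*x*y + y^2 + 2*x + 2*y + 2

1. The degree is 2 — no degree-1 curve has this shape.
2. Against the integer gridlines: one x-axis crossing is at x = -1; no y-intercept at any integer in the box.
3. Matching integer coefficients to the picture gives p.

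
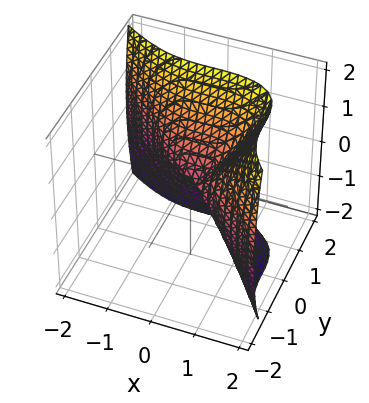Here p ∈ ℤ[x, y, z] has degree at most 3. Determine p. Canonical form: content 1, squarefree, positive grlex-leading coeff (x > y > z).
1. deg p = 3. No degree-2 surface has this shape.
2. From the axis intercepts and sections: it crosses the x-axis at the gridline x = 0; it meets the z-axis at z = 0 (among the integer gridlines).
3. Solving for integer coefficients yields p as stated.

x^3 + 2*y^3 - z^2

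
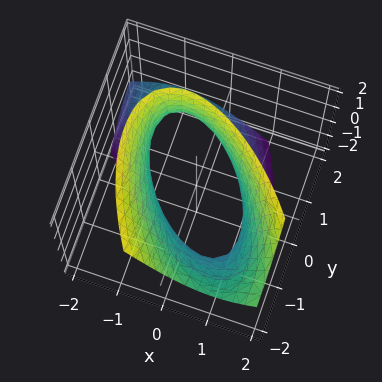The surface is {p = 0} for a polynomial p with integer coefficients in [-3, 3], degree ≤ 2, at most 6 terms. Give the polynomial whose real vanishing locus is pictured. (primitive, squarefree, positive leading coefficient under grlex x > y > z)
3*x^2 + 3*x*y + 2*y^2 + 2*y*z - z^2 - 3

(a) deg p = 2. A generic line meets the surface in up to 2 points.
(b) From the visible intercepts: the surface avoids every integer z-axis point in the box; the x-axis gridline crossings are at x ∈ {-1, 1}.
(c) Fitting integer coefficients to these (and the overall shape) gives p.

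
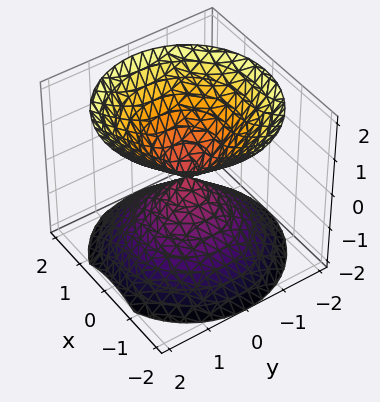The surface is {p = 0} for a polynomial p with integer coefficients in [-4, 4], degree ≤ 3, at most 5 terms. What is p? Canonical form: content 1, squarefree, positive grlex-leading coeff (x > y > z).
First, the picture has 2 separate pieces. Treating them together as one polynomial.
Then, the degree is 2 — two nappes meeting at a single point; a quadric.
Then, symmetries: it's symmetric under z → −z, forcing even powers of z; every cross-section ⟂ z is a circle, so x, y appear only via x² + y².
Next, observable constraints: a circular section at z = -1 has radius exactly 1; it crosses the z-axis at the gridline z = 0; one y-axis crossing is at y = 0.
Finally, assembling these constraints gives the stated polynomial.

x^2 + y^2 - z^2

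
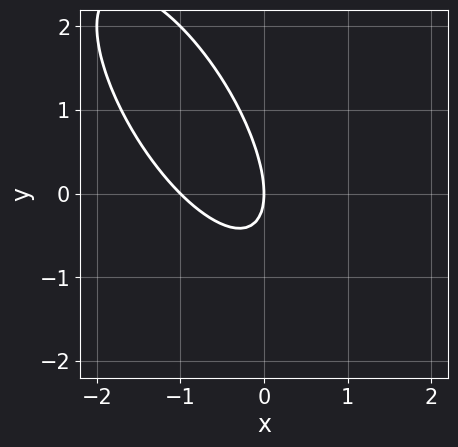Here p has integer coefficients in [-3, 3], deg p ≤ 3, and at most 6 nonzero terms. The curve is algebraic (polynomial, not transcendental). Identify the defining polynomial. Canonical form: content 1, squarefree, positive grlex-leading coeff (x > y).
1. deg p = 2. No degree-1 curve has this shape.
2. Reading off the gridlines: among the integer gridlines, it crosses the x-axis at x ∈ {-1, 0}; one y-axis crossing is at y = 0.
3. Solving for integer coefficients yields p as stated.

2*x^2 + 2*x*y + y^2 + 2*x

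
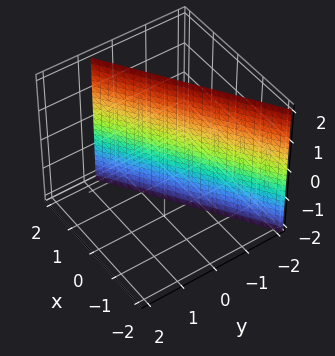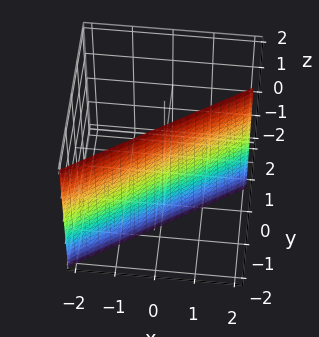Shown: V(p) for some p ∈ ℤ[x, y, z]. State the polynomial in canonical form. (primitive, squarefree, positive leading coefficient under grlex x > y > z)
2*x - 3*y - 2

The degree is 1 — the surface is flat (a plane).
Observable constraints: it misses every integer gridline on the z-axis; it meets the x-axis at x = 1 (among the integer gridlines).
Putting this together gives p.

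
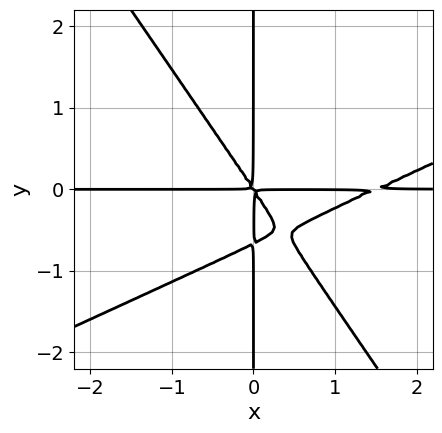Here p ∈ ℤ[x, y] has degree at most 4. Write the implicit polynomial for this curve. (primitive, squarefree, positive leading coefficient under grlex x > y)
2*x^3*y - 3*x^2*y^2 - 3*x*y^3 - 3*x^2*y - 2*x*y^2

deg p = 4. A generic line meets the curve in up to 4 points.
From the axis intercepts and sections: the visible y-axis segment lies entirely on the curve; the visible x-axis segment lies entirely on the curve.
Putting this together gives p.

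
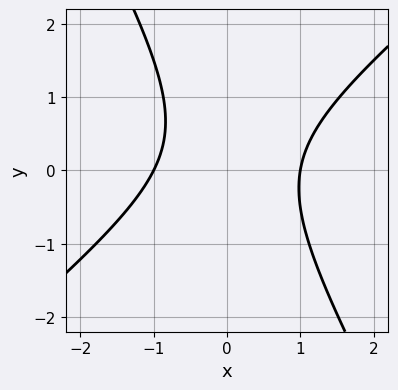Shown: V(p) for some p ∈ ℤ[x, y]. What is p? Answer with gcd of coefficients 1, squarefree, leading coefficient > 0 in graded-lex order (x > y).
3*x^2 - 2*x*y - 2*y^2 + y - 3

1. The degree is 2 — the shape is more complex than any degree-1 curve.
2. From the visible intercepts: the x-axis gridline crossings are at x ∈ {-1, 1}; no y-intercept at any integer in the box.
3. Matching integer coefficients to the picture gives p.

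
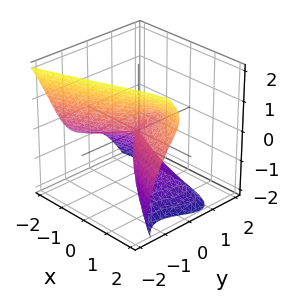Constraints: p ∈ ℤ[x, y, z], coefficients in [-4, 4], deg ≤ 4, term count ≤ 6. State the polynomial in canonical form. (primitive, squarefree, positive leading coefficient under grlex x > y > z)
x*y*z + 3*y^3 + z^3 + x^2 - 2*x*z

(a) Degree: the shape is more complex than any degree-2 surface, so deg p = 3.
(b) Against the integer gridlines: one y-axis crossing is at y = 0; one z-axis crossing is at z = 0.
(c) Together with the visible shape, these determine p as stated.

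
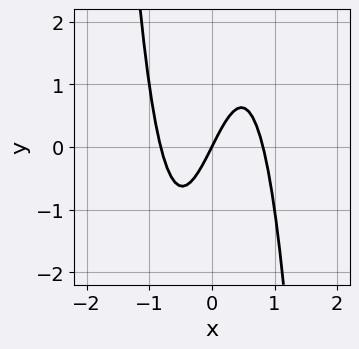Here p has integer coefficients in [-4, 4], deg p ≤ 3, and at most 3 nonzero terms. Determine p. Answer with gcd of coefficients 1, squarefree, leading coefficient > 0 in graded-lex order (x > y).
(a) Degree: a generic line meets the curve in up to 3 points, so deg p = 3.
(b) Observable constraints: it crosses the y-axis at the gridline y = 0; it meets the x-axis at x = 0 (among the integer gridlines).
(c) Assembling these constraints gives the stated polynomial.

3*x^3 - 2*x + y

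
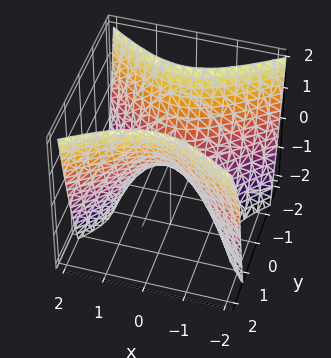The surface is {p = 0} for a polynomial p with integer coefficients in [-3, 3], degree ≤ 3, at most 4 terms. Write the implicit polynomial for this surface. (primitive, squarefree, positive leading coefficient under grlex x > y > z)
1. Degree: a saddle surface; a quadric, so deg p = 2.
2. Symmetries: mirror symmetry y ↦ −y ⇒ only even powers of y; mirror symmetry x ↦ −x ⇒ only even powers of x.
3. From the axis intercepts and sections: one y-axis crossing is at y = 0; it meets the z-axis at z = 0 (among the integer gridlines).
4. These observations pin down the coefficients.

2*x^2 - 3*y^2 + 2*z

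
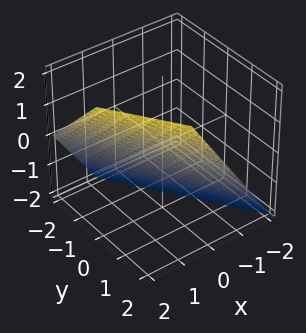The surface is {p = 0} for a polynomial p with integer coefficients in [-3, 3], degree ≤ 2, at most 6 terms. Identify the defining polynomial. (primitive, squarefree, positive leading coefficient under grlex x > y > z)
(a) Degree: every cross-section is a straight line — this is a plane, so deg p = 1.
(b) Observable constraints: it crosses the z-axis at the gridline z = -1; it meets the y-axis at y = 1 (among the integer gridlines).
(c) Together with the visible shape, these determine p as stated.

3*x + 2*y - 2*z - 2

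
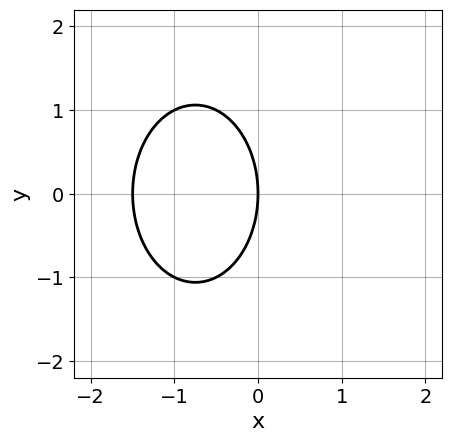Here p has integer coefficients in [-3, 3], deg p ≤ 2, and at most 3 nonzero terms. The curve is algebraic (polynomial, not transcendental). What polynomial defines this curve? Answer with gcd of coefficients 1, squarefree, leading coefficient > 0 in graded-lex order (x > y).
2*x^2 + y^2 + 3*x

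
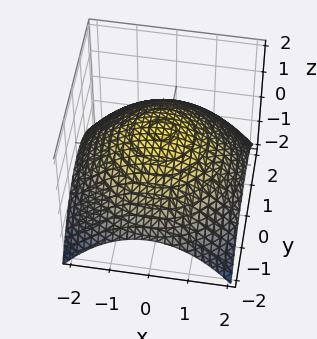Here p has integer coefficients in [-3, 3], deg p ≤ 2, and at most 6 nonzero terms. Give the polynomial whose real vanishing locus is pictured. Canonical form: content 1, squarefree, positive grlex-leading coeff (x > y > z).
x^2 + y^2 + 3*z - 3

First, the degree is 2 — the shape is more complex than any degree-1 surface.
Next, symmetries: the z-axis is an axis of rotation, so x and y enter only as x² + y².
Next, reading off the gridlines: a circular section at z = 0 has radius between 1 and 2; it meets the z-axis at z = 1 (among the integer gridlines).
Finally, solving for integer coefficients yields p as stated.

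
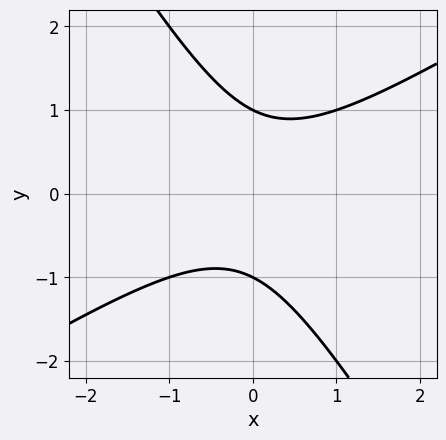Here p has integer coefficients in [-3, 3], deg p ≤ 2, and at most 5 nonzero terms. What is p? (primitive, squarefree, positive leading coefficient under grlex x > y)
First, deg p = 2. No degree-1 curve has this shape.
Next, against the integer gridlines: the curve avoids every integer x-axis point in the box; among the integer gridlines, it crosses the y-axis at y ∈ {-1, 1}.
Finally, putting this together gives p.

x^2 - x*y - y^2 + 1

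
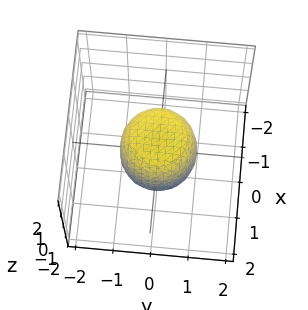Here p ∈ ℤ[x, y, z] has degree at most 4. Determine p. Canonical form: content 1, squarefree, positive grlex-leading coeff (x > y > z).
deg p = 4. A generic line meets the surface in up to 4 points.
Symmetry: every cross-section ⟂ z is a circle, so x, y appear only via x² + y².
Observable constraints: the z-axis gridline crossings are at z ∈ {-1, 1}; the x-axis gridline crossings are at x ∈ {-1, 1}; a circular section at z = -1 has radius between 0 and 1; among the integer gridlines, it crosses the y-axis at y ∈ {-1, 1}.
Together with the visible shape, these determine p as stated.

2*x^4 + 4*x^2*y^2 + 2*y^4 - x^2 - y^2 + z^2 - 1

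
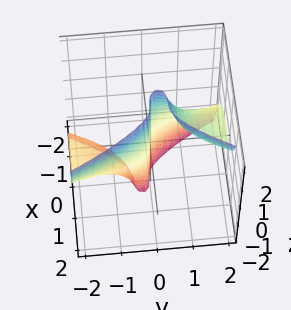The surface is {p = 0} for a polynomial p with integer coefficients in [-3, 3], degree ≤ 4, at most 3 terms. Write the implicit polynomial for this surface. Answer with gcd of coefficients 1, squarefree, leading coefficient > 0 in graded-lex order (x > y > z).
Degree: the shape is more complex than any degree-2 surface, so deg p = 3.
From the visible intercepts: every point of the z-axis in the box is on the surface; it crosses the y-axis at the gridline y = 0.
Solving for integer coefficients yields p as stated.

2*x^3 - y^2*z + y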